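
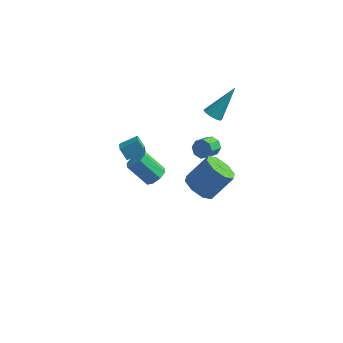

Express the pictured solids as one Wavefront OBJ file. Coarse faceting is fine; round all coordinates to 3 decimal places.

v 0.485 3.695 -1.463
v 0.957 3.404 -1.761
v 0.727 2.513 -1.255
v 0.255 2.805 -0.957
v 1.097 3.604 -1.345
v 0.867 2.713 -0.839
v 0.879 3.858 -0.998
v 0.648 2.967 -0.492
v 0.429 4.016 -0.924
v 0.199 3.125 -0.418
v 0.013 3.987 -1.165
v -0.217 3.096 -0.659
v -0.127 3.787 -1.581
v -0.357 2.896 -1.075
v 0.092 3.533 -1.928
v -0.139 2.642 -1.422
v 0.541 3.375 -2.002
v 0.311 2.484 -1.496
v 1.856 -2.257 1.269
v 2.673 -2.637 0.937
v 3.58 -1.843 2.259
v 2.764 -1.463 2.591
v 2.528 -1.98 0.641
v 3.436 -1.186 1.964
v 1.99 -1.485 0.713
v 2.898 -0.691 2.036
v 1.373 -1.442 1.111
v 2.281 -0.648 2.434
v 1.04 -1.877 1.601
v 1.947 -1.083 2.923
v 1.184 -2.534 1.896
v 2.092 -1.74 3.219
v 1.722 -3.029 1.824
v 2.63 -2.235 3.147
v 2.339 -3.072 1.426
v 3.247 -2.278 2.749
v 0.856 2.776 2.415
v 1.179 2.315 2.592
v 1.704 3.984 4.005
v 1.374 2.502 2.347
v 1.37 2.793 2.127
v 1.17 3.078 2.018
v 0.85 3.247 2.06
v 0.532 3.236 2.238
v 0.337 3.049 2.484
v 0.341 2.758 2.703
v 0.541 2.474 2.813
v 0.861 2.305 2.77
v -4.369 2.194 -1.55
v -4.008 1.368 -1.072
v -3.522 2.826 -1.096
v -3.162 2.001 -0.618
v -3.878 2.019 -2.222
v -3.518 1.194 -1.744
v -3.032 2.652 -1.768
v -2.671 1.826 -1.29
v -2.431 2.777 -4.51
v -1.923 2.886 -4.011
v -3.121 2.892 -2.792
v -3.629 2.783 -3.29
v -2.125 3.357 -4.212
v -3.324 3.363 -2.993
v -2.506 3.489 -4.588
v -3.705 3.495 -3.368
v -2.843 3.203 -4.918
v -4.042 3.21 -3.698
v -2.939 2.668 -5.008
v -4.137 2.674 -3.789
v -2.736 2.197 -4.807
v -3.935 2.203 -3.588
v -2.355 2.065 -4.432
v -3.554 2.071 -3.212
v -2.018 2.35 -4.102
v -3.217 2.357 -2.882
f 2 1 5
f 2 5 3
f 3 5 6
f 3 6 4
f 5 1 7
f 5 7 6
f 6 7 8
f 6 8 4
f 7 1 9
f 7 9 8
f 8 9 10
f 8 10 4
f 9 1 11
f 9 11 10
f 10 11 12
f 10 12 4
f 11 1 13
f 11 13 12
f 12 13 14
f 12 14 4
f 13 1 15
f 13 15 14
f 14 15 16
f 14 16 4
f 15 1 17
f 15 17 16
f 16 17 18
f 16 18 4
f 17 1 2
f 17 2 18
f 18 2 3
f 18 3 4
f 20 19 23
f 20 23 21
f 21 23 24
f 21 24 22
f 23 19 25
f 23 25 24
f 24 25 26
f 24 26 22
f 25 19 27
f 25 27 26
f 26 27 28
f 26 28 22
f 27 19 29
f 27 29 28
f 28 29 30
f 28 30 22
f 29 19 31
f 29 31 30
f 30 31 32
f 30 32 22
f 31 19 33
f 31 33 32
f 32 33 34
f 32 34 22
f 33 19 35
f 33 35 34
f 34 35 36
f 34 36 22
f 35 19 20
f 35 20 36
f 36 20 21
f 36 21 22
f 38 37 40
f 38 40 39
f 40 37 41
f 40 41 39
f 41 37 42
f 41 42 39
f 42 37 43
f 42 43 39
f 43 37 44
f 43 44 39
f 44 37 45
f 44 45 39
f 45 37 46
f 45 46 39
f 46 37 47
f 46 47 39
f 47 37 48
f 47 48 39
f 48 37 38
f 48 38 39
f 50 52 49
f 53 50 49
f 49 52 51
f 51 53 49
f 50 56 52
f 54 50 53
f 54 56 50
f 52 56 51
f 55 53 51
f 51 56 55
f 55 54 53
f 56 54 55
f 58 57 61
f 58 61 59
f 59 61 62
f 59 62 60
f 61 57 63
f 61 63 62
f 62 63 64
f 62 64 60
f 63 57 65
f 63 65 64
f 64 65 66
f 64 66 60
f 65 57 67
f 65 67 66
f 66 67 68
f 66 68 60
f 67 57 69
f 67 69 68
f 68 69 70
f 68 70 60
f 69 57 71
f 69 71 70
f 70 71 72
f 70 72 60
f 71 57 73
f 71 73 72
f 72 73 74
f 72 74 60
f 73 57 58
f 73 58 74
f 74 58 59
f 74 59 60



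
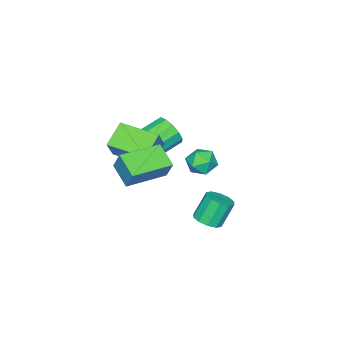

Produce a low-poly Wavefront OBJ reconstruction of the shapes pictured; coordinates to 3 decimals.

v -4.213 -1.038 -3.415
v -3.595 -1.105 -2.88
v -4.125 -2.335 -3.68
v -3.507 -2.402 -3.145
v -4.267 -2.249 -2.877
v -4.322 -1.448 -2.714
v -3.398 -1.992 -3.846
v -3.453 -1.191 -3.683
v -3.092 -1.695 -3.146
v -3.629 -1.854 -2.547
v -4.091 -1.586 -4.013
v -4.628 -1.745 -3.414
v 0.271 -1.372 -0.104
v 0.476 -0.868 0.931
v 0.744 -0.333 -0.705
v 0.949 0.172 0.331
v 2.071 -2.172 -0.071
v 2.276 -1.667 0.965
v 2.544 -1.132 -0.671
v 2.749 -0.628 0.364
v 0.258 1.498 -3.179
v 0.803 1.873 -2.984
v 0.207 2.118 -1.787
v -0.338 1.742 -1.981
v 0.525 2.134 -3.176
v -0.071 2.378 -1.978
v 0.145 2.151 -3.368
v -0.451 2.396 -2.171
v -0.192 1.919 -3.489
v -0.788 2.164 -2.291
v -0.357 1.526 -3.491
v -0.953 1.771 -2.293
v -0.287 1.122 -3.373
v -0.883 1.367 -2.176
v -0.009 0.862 -3.182
v -0.605 1.106 -1.984
v 0.371 0.844 -2.989
v -0.225 1.089 -1.792
v 0.708 1.076 -2.869
v 0.112 1.321 -1.671
v 0.873 1.469 -2.867
v 0.277 1.714 -1.669
v -0.233 -4.005 -1.549
v -1.382 -4.125 -0.794
v -0.566 -2.126 -1.758
v -1.715 -2.246 -1.003
v 0.535 -3.734 -0.337
v -0.614 -3.854 0.418
v 0.202 -1.855 -0.546
v -0.947 -1.975 0.209
v -1.976 -3.677 -1.983
v -1.625 -3.289 -1.301
v -3.133 -2.816 -0.794
v -3.484 -3.203 -1.477
v -1.639 -2.957 -1.654
v -3.148 -2.484 -1.147
v -1.761 -2.854 -2.111
v -3.269 -2.381 -1.605
v -1.95 -3.012 -2.528
v -3.459 -2.538 -2.022
v -2.148 -3.381 -2.772
v -3.656 -2.907 -2.266
v -2.291 -3.844 -2.766
v -3.799 -3.37 -2.259
v -2.334 -4.254 -2.511
v -3.842 -3.78 -2.004
v -2.263 -4.48 -2.089
v -3.772 -4.007 -1.582
v -2.101 -4.452 -1.633
v -3.61 -3.978 -1.126
v -1.899 -4.177 -1.288
v -3.408 -3.704 -0.782
v -1.722 -3.744 -1.164
v -3.23 -3.27 -0.658
f 1 12 6
f 1 6 2
f 1 2 8
f 1 8 11
f 1 11 12
f 2 6 10
f 6 12 5
f 12 11 3
f 11 8 7
f 8 2 9
f 4 10 5
f 4 5 3
f 4 3 7
f 4 7 9
f 4 9 10
f 5 10 6
f 3 5 12
f 7 3 11
f 9 7 8
f 10 9 2
f 14 16 13
f 17 14 13
f 13 16 15
f 15 17 13
f 14 20 16
f 18 14 17
f 18 20 14
f 16 20 15
f 19 17 15
f 15 20 19
f 19 18 17
f 20 18 19
f 22 21 25
f 22 25 23
f 23 25 26
f 23 26 24
f 25 21 27
f 25 27 26
f 26 27 28
f 26 28 24
f 27 21 29
f 27 29 28
f 28 29 30
f 28 30 24
f 29 21 31
f 29 31 30
f 30 31 32
f 30 32 24
f 31 21 33
f 31 33 32
f 32 33 34
f 32 34 24
f 33 21 35
f 33 35 34
f 34 35 36
f 34 36 24
f 35 21 37
f 35 37 36
f 36 37 38
f 36 38 24
f 37 21 39
f 37 39 38
f 38 39 40
f 38 40 24
f 39 21 41
f 39 41 40
f 40 41 42
f 40 42 24
f 41 21 22
f 41 22 42
f 42 22 23
f 42 23 24
f 44 46 43
f 47 44 43
f 43 46 45
f 45 47 43
f 44 50 46
f 48 44 47
f 48 50 44
f 46 50 45
f 49 47 45
f 45 50 49
f 49 48 47
f 50 48 49
f 52 51 55
f 52 55 53
f 53 55 56
f 53 56 54
f 55 51 57
f 55 57 56
f 56 57 58
f 56 58 54
f 57 51 59
f 57 59 58
f 58 59 60
f 58 60 54
f 59 51 61
f 59 61 60
f 60 61 62
f 60 62 54
f 61 51 63
f 61 63 62
f 62 63 64
f 62 64 54
f 63 51 65
f 63 65 64
f 64 65 66
f 64 66 54
f 65 51 67
f 65 67 66
f 66 67 68
f 66 68 54
f 67 51 69
f 67 69 68
f 68 69 70
f 68 70 54
f 69 51 71
f 69 71 70
f 70 71 72
f 70 72 54
f 71 51 73
f 71 73 72
f 72 73 74
f 72 74 54
f 73 51 52
f 73 52 74
f 74 52 53
f 74 53 54



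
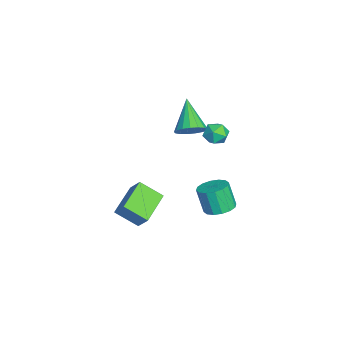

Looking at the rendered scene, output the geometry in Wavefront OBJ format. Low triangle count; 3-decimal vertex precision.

v -0.051 2.369 -4.134
v 0.541 1.666 -4.181
v 0.162 1.247 -2.673
v -0.429 1.951 -2.626
v 0.797 2.031 -4.015
v 0.418 1.613 -2.507
v 0.826 2.488 -3.881
v 0.447 2.069 -2.373
v 0.62 2.912 -3.814
v 0.241 2.493 -2.307
v 0.235 3.191 -3.834
v -0.144 2.772 -2.326
v -0.227 3.25 -3.934
v -0.606 2.831 -2.426
v -0.642 3.073 -4.087
v -1.021 2.654 -2.579
v -0.898 2.707 -4.253
v -1.277 2.289 -2.745
v -0.927 2.251 -4.387
v -1.306 1.832 -2.879
v -0.721 1.827 -4.453
v -1.1 1.408 -2.946
v -0.336 1.548 -4.434
v -0.715 1.129 -2.926
v 0.126 1.489 -4.334
v -0.253 1.07 -2.826
v 0.974 0.785 3.052
v 1.462 1.164 3.692
v -0.634 0.535 4.428
v 1.257 1.492 3.512
v 0.988 1.657 3.227
v 0.715 1.623 2.902
v 0.501 1.396 2.611
v 0.396 1.029 2.421
v 0.423 0.607 2.376
v 0.576 0.225 2.486
v 0.82 -0.029 2.726
v 1.1 -0.096 3.04
v 1.35 0.038 3.357
v 1.515 0.344 3.605
v 1.555 0.75 3.725
v 1.978 2.503 2.89
v 2.455 1.974 3.202
v 1.085 2.186 3.718
v 1.562 1.657 4.03
v 1.712 2.415 4.117
v 2.264 2.611 3.605
v 1.276 1.549 3.315
v 1.828 1.745 2.803
v 2.021 1.384 3.465
v 2.291 1.92 3.961
v 1.249 2.24 2.959
v 1.519 2.776 3.455
v 0.358 -2.457 -2.146
v 0.879 -1.929 -1.242
v 0.628 -1.186 -3.045
v 1.149 -0.657 -2.14
v 2.151 -3.243 -2.72
v 2.672 -2.714 -1.815
v 2.421 -1.971 -3.618
v 2.942 -1.443 -2.714
f 2 1 5
f 2 5 3
f 3 5 6
f 3 6 4
f 5 1 7
f 5 7 6
f 6 7 8
f 6 8 4
f 7 1 9
f 7 9 8
f 8 9 10
f 8 10 4
f 9 1 11
f 9 11 10
f 10 11 12
f 10 12 4
f 11 1 13
f 11 13 12
f 12 13 14
f 12 14 4
f 13 1 15
f 13 15 14
f 14 15 16
f 14 16 4
f 15 1 17
f 15 17 16
f 16 17 18
f 16 18 4
f 17 1 19
f 17 19 18
f 18 19 20
f 18 20 4
f 19 1 21
f 19 21 20
f 20 21 22
f 20 22 4
f 21 1 23
f 21 23 22
f 22 23 24
f 22 24 4
f 23 1 25
f 23 25 24
f 24 25 26
f 24 26 4
f 25 1 2
f 25 2 26
f 26 2 3
f 26 3 4
f 28 27 30
f 28 30 29
f 30 27 31
f 30 31 29
f 31 27 32
f 31 32 29
f 32 27 33
f 32 33 29
f 33 27 34
f 33 34 29
f 34 27 35
f 34 35 29
f 35 27 36
f 35 36 29
f 36 27 37
f 36 37 29
f 37 27 38
f 37 38 29
f 38 27 39
f 38 39 29
f 39 27 40
f 39 40 29
f 40 27 41
f 40 41 29
f 41 27 28
f 41 28 29
f 42 53 47
f 42 47 43
f 42 43 49
f 42 49 52
f 42 52 53
f 43 47 51
f 47 53 46
f 53 52 44
f 52 49 48
f 49 43 50
f 45 51 46
f 45 46 44
f 45 44 48
f 45 48 50
f 45 50 51
f 46 51 47
f 44 46 53
f 48 44 52
f 50 48 49
f 51 50 43
f 55 57 54
f 58 55 54
f 54 57 56
f 56 58 54
f 55 61 57
f 59 55 58
f 59 61 55
f 57 61 56
f 60 58 56
f 56 61 60
f 60 59 58
f 61 59 60



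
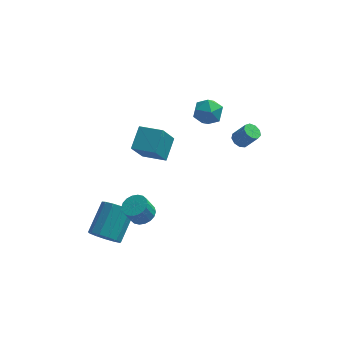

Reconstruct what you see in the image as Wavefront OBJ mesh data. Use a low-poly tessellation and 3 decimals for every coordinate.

v -0.777 -0.294 0.899
v -0.431 0.855 1.713
v -2.049 0.211 0.726
v -1.704 1.36 1.54
v -0.256 0.54 -0.5
v 0.089 1.689 0.314
v -1.529 1.045 -0.673
v -1.183 2.194 0.141
v 1.676 1.662 2.664
v 2.127 1.792 3.425
v 1.593 0.248 2.955
v 2.044 0.378 3.716
v 1.212 0.691 3.631
v 1.263 1.565 3.451
v 2.457 0.475 2.929
v 2.508 1.349 2.749
v 2.61 1.058 3.589
v 1.84 1.192 4.022
v 1.88 0.848 2.358
v 1.11 0.982 2.791
v -1.198 -3.673 -0.982
v -0.805 -3.162 -0.685
v -1.188 -3.416 0.259
v -1.582 -3.927 -0.038
v -1.075 -3.012 -0.754
v -1.458 -3.266 0.19
v -1.369 -2.993 -0.868
v -1.752 -3.247 0.076
v -1.629 -3.109 -1.005
v -2.012 -3.363 -0.061
v -1.804 -3.336 -1.137
v -2.187 -3.591 -0.193
v -1.859 -3.63 -1.239
v -2.242 -3.885 -0.295
v -1.783 -3.933 -1.289
v -2.166 -4.187 -0.345
v -1.592 -4.184 -1.279
v -1.975 -4.438 -0.335
v -1.322 -4.334 -1.21
v -1.705 -4.588 -0.266
v -1.028 -4.353 -1.096
v -1.411 -4.607 -0.152
v -0.768 -4.237 -0.959
v -1.151 -4.491 -0.015
v -0.593 -4.009 -0.827
v -0.976 -4.264 0.117
v -0.538 -3.715 -0.725
v -0.921 -3.97 0.219
v -0.614 -3.413 -0.675
v -0.997 -3.667 0.269
v -3.117 -3.973 -2.751
v -2.69 -3.607 -3.441
v -2.097 -2.142 -2.3
v -2.523 -2.507 -1.609
v -3.154 -3.417 -3.445
v -2.56 -1.952 -2.303
v -3.606 -3.402 -3.228
v -3.012 -1.937 -2.086
v -3.903 -3.569 -2.86
v -3.309 -2.104 -1.718
v -3.95 -3.864 -2.457
v -3.356 -2.399 -1.315
v -3.733 -4.193 -2.147
v -3.139 -2.728 -1.006
v -3.32 -4.453 -2.029
v -2.726 -2.987 -0.888
v -2.843 -4.559 -2.14
v -2.249 -3.094 -0.999
v -2.452 -4.48 -2.445
v -1.859 -3.015 -1.304
v -2.273 -4.239 -2.847
v -1.68 -2.774 -1.706
v -2.362 -3.914 -3.219
v -1.768 -2.449 -2.077
v 3.502 2.377 -0.264
v 3.939 2.351 -0.579
v 4.596 2.176 0.349
v 4.158 2.203 0.664
v 3.881 2.699 -0.472
v 4.538 2.525 0.455
v 3.646 2.898 -0.268
v 4.303 2.723 0.659
v 3.343 2.852 -0.062
v 4 2.678 0.866
v 3.114 2.585 0.05
v 3.771 2.41 0.977
v 3.066 2.22 0.015
v 3.723 2.045 0.942
v 3.223 1.929 -0.151
v 3.88 1.754 0.777
v 3.509 1.848 -0.369
v 4.166 1.673 0.559
v 3.792 2.014 -0.538
v 4.449 1.84 0.39
f 2 4 1
f 5 2 1
f 1 4 3
f 3 5 1
f 2 8 4
f 6 2 5
f 6 8 2
f 4 8 3
f 7 5 3
f 3 8 7
f 7 6 5
f 8 6 7
f 9 20 14
f 9 14 10
f 9 10 16
f 9 16 19
f 9 19 20
f 10 14 18
f 14 20 13
f 20 19 11
f 19 16 15
f 16 10 17
f 12 18 13
f 12 13 11
f 12 11 15
f 12 15 17
f 12 17 18
f 13 18 14
f 11 13 20
f 15 11 19
f 17 15 16
f 18 17 10
f 22 21 25
f 22 25 23
f 23 25 26
f 23 26 24
f 25 21 27
f 25 27 26
f 26 27 28
f 26 28 24
f 27 21 29
f 27 29 28
f 28 29 30
f 28 30 24
f 29 21 31
f 29 31 30
f 30 31 32
f 30 32 24
f 31 21 33
f 31 33 32
f 32 33 34
f 32 34 24
f 33 21 35
f 33 35 34
f 34 35 36
f 34 36 24
f 35 21 37
f 35 37 36
f 36 37 38
f 36 38 24
f 37 21 39
f 37 39 38
f 38 39 40
f 38 40 24
f 39 21 41
f 39 41 40
f 40 41 42
f 40 42 24
f 41 21 43
f 41 43 42
f 42 43 44
f 42 44 24
f 43 21 45
f 43 45 44
f 44 45 46
f 44 46 24
f 45 21 47
f 45 47 46
f 46 47 48
f 46 48 24
f 47 21 49
f 47 49 48
f 48 49 50
f 48 50 24
f 49 21 22
f 49 22 50
f 50 22 23
f 50 23 24
f 52 51 55
f 52 55 53
f 53 55 56
f 53 56 54
f 55 51 57
f 55 57 56
f 56 57 58
f 56 58 54
f 57 51 59
f 57 59 58
f 58 59 60
f 58 60 54
f 59 51 61
f 59 61 60
f 60 61 62
f 60 62 54
f 61 51 63
f 61 63 62
f 62 63 64
f 62 64 54
f 63 51 65
f 63 65 64
f 64 65 66
f 64 66 54
f 65 51 67
f 65 67 66
f 66 67 68
f 66 68 54
f 67 51 69
f 67 69 68
f 68 69 70
f 68 70 54
f 69 51 71
f 69 71 70
f 70 71 72
f 70 72 54
f 71 51 73
f 71 73 72
f 72 73 74
f 72 74 54
f 73 51 52
f 73 52 74
f 74 52 53
f 74 53 54
f 76 75 79
f 76 79 77
f 77 79 80
f 77 80 78
f 79 75 81
f 79 81 80
f 80 81 82
f 80 82 78
f 81 75 83
f 81 83 82
f 82 83 84
f 82 84 78
f 83 75 85
f 83 85 84
f 84 85 86
f 84 86 78
f 85 75 87
f 85 87 86
f 86 87 88
f 86 88 78
f 87 75 89
f 87 89 88
f 88 89 90
f 88 90 78
f 89 75 91
f 89 91 90
f 90 91 92
f 90 92 78
f 91 75 93
f 91 93 92
f 92 93 94
f 92 94 78
f 93 75 76
f 93 76 94
f 94 76 77
f 94 77 78



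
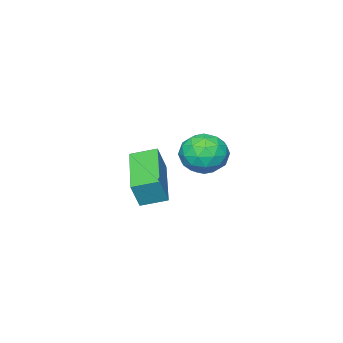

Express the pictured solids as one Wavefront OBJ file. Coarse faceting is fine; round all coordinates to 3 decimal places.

v 0.175 1.607 3.412
v 0.566 1.573 4.408
v -0.452 2.324 3.683
v -0.062 2.289 4.679
v 1.662 3.111 2.881
v 2.052 3.076 3.877
v 1.034 3.827 3.152
v 1.425 3.793 4.148
v -2.315 2.443 4.005
v -1.909 2.162 3.185
v -3.631 1.738 3.595
v -3.225 1.457 2.775
v -2.935 1.082 3.606
v -2.122 1.517 3.859
v -3.418 2.383 2.921
v -2.605 2.818 3.174
v -2.591 2.125 2.515
v -2.293 1.32 2.939
v -3.247 2.58 3.841
v -2.949 1.775 4.265
v -1.996 2.364 3.631
v -3.544 1.536 3.149
v -3.373 1.315 3.637
v -3.135 1.15 3.156
v -2.121 1.985 4.027
v -1.883 1.82 3.545
v -2.486 1.185 3.793
v -3.657 2.08 3.235
v -3.419 1.915 2.753
v -2.405 2.75 3.624
v -2.167 2.585 3.143
v -3.054 2.715 2.987
v -2.159 2.177 2.755
v -2.933 1.763 2.514
v -3.046 2.307 2.6
v -2.568 2.563 2.749
v -1.983 1.704 3.004
v -2.757 1.29 2.763
v -2.587 1.07 3.252
v -2.108 1.325 3.4
v -2.384 1.683 2.61
v -2.783 2.61 4.017
v -3.557 2.196 3.776
v -3.432 2.575 3.38
v -2.953 2.83 3.528
v -2.607 2.137 4.266
v -3.381 1.723 4.025
v -2.972 1.337 4.031
v -2.494 1.593 4.18
v -3.156 2.217 4.17
f 2 4 1
f 5 2 1
f 1 4 3
f 3 5 1
f 2 8 4
f 6 2 5
f 6 8 2
f 4 8 3
f 7 5 3
f 3 8 7
f 7 6 5
f 8 6 7
f 9 46 25
f 46 20 49
f 25 49 14
f 46 49 25
f 9 25 21
f 25 14 26
f 21 26 10
f 25 26 21
f 9 21 30
f 21 10 31
f 30 31 16
f 21 31 30
f 9 30 42
f 30 16 45
f 42 45 19
f 30 45 42
f 9 42 46
f 42 19 50
f 46 50 20
f 42 50 46
f 10 26 37
f 26 14 40
f 37 40 18
f 26 40 37
f 14 49 27
f 49 20 48
f 27 48 13
f 49 48 27
f 20 50 47
f 50 19 43
f 47 43 11
f 50 43 47
f 19 45 44
f 45 16 32
f 44 32 15
f 45 32 44
f 16 31 36
f 31 10 33
f 36 33 17
f 31 33 36
f 12 38 24
f 38 18 39
f 24 39 13
f 38 39 24
f 12 24 22
f 24 13 23
f 22 23 11
f 24 23 22
f 12 22 29
f 22 11 28
f 29 28 15
f 22 28 29
f 12 29 34
f 29 15 35
f 34 35 17
f 29 35 34
f 12 34 38
f 34 17 41
f 38 41 18
f 34 41 38
f 13 39 27
f 39 18 40
f 27 40 14
f 39 40 27
f 11 23 47
f 23 13 48
f 47 48 20
f 23 48 47
f 15 28 44
f 28 11 43
f 44 43 19
f 28 43 44
f 17 35 36
f 35 15 32
f 36 32 16
f 35 32 36
f 18 41 37
f 41 17 33
f 37 33 10
f 41 33 37



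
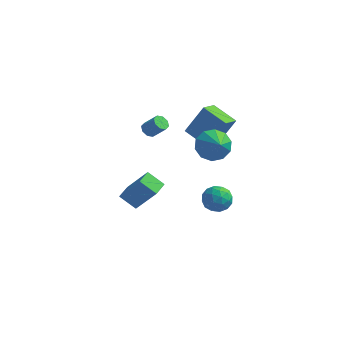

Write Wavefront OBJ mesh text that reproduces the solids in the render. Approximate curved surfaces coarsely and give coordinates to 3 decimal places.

v -2.92 -0.079 1.657
v -2.586 -0.28 1.343
v -1.846 -0.281 2.129
v -2.18 -0.081 2.443
v -2.581 0.103 1.338
v -1.841 0.102 2.125
v -2.774 0.379 1.52
v -2.034 0.378 2.307
v -3.053 0.386 1.782
v -2.313 0.385 2.569
v -3.254 0.121 1.971
v -2.514 0.12 2.757
v -3.259 -0.262 1.975
v -2.519 -0.263 2.762
v -3.066 -0.538 1.793
v -2.326 -0.539 2.58
v -2.787 -0.545 1.531
v -2.047 -0.546 2.318
v -3.843 0.189 -5.169
v -4.808 0.15 -4.441
v -3.852 1.228 -5.126
v -4.817 1.189 -4.397
v -2.583 0.131 -3.503
v -3.548 0.092 -2.774
v -2.592 1.17 -3.459
v -3.557 1.131 -2.731
v 0.439 -0.198 1.383
v -0.993 0.228 1.925
v 0.589 0.832 0.969
v -0.844 1.258 1.512
v 1.244 0.362 3.068
v -0.189 0.788 3.611
v 1.393 1.392 2.655
v -0.039 1.818 3.197
v -0.105 1.861 -3.93
v 0.482 1.927 -3.26
v 0.418 0.553 -4.26
v 1.005 0.619 -3.59
v 0.134 0.531 -3.413
v -0.19 1.339 -3.209
v 1.09 1.141 -4.311
v 0.766 1.949 -4.107
v 1.221 1.482 -3.495
v 0.63 1.105 -2.94
v 0.27 1.375 -4.58
v -0.321 0.998 -4.025
v 0.142 2.008 -3.566
v 0.758 0.472 -3.954
v 0.245 0.42 -3.85
v 0.591 0.459 -3.456
v -0.252 1.663 -3.536
v 0.093 1.702 -3.142
v -0.112 0.882 -3.232
v 0.807 0.778 -4.378
v 1.152 0.817 -3.984
v 0.309 2.021 -4.064
v 0.655 2.06 -3.67
v 1.012 1.598 -4.288
v 0.922 1.786 -3.31
v 1.229 1.017 -3.504
v 1.279 1.324 -3.928
v 1.089 1.799 -3.808
v 0.575 1.564 -2.984
v 0.882 0.796 -3.178
v 0.37 0.744 -3.074
v 0.18 1.219 -2.954
v 1.009 1.303 -3.123
v 0.018 1.684 -4.342
v 0.325 0.916 -4.536
v 0.72 1.261 -4.566
v 0.53 1.736 -4.446
v -0.329 1.463 -4.016
v -0.022 0.694 -4.21
v -0.189 0.681 -3.712
v -0.379 1.156 -3.592
v -0.109 1.177 -4.397
v 1.345 -1.537 2.651
v 1.951 -1.679 1.881
v 2.075 -2.323 3.369
v 2.157 -1.198 2.197
v 2.054 -0.847 2.687
v 1.68 -0.759 3.163
v 1.178 -0.968 3.444
v 0.74 -1.395 3.422
v 0.534 -1.876 3.105
v 0.637 -2.227 2.615
v 1.011 -2.315 2.139
v 1.513 -2.106 1.858
f 2 1 5
f 2 5 3
f 3 5 6
f 3 6 4
f 5 1 7
f 5 7 6
f 6 7 8
f 6 8 4
f 7 1 9
f 7 9 8
f 8 9 10
f 8 10 4
f 9 1 11
f 9 11 10
f 10 11 12
f 10 12 4
f 11 1 13
f 11 13 12
f 12 13 14
f 12 14 4
f 13 1 15
f 13 15 14
f 14 15 16
f 14 16 4
f 15 1 17
f 15 17 16
f 16 17 18
f 16 18 4
f 17 1 2
f 17 2 18
f 18 2 3
f 18 3 4
f 20 22 19
f 23 20 19
f 19 22 21
f 21 23 19
f 20 26 22
f 24 20 23
f 24 26 20
f 22 26 21
f 25 23 21
f 21 26 25
f 25 24 23
f 26 24 25
f 28 30 27
f 31 28 27
f 27 30 29
f 29 31 27
f 28 34 30
f 32 28 31
f 32 34 28
f 30 34 29
f 33 31 29
f 29 34 33
f 33 32 31
f 34 32 33
f 35 72 51
f 72 46 75
f 51 75 40
f 72 75 51
f 35 51 47
f 51 40 52
f 47 52 36
f 51 52 47
f 35 47 56
f 47 36 57
f 56 57 42
f 47 57 56
f 35 56 68
f 56 42 71
f 68 71 45
f 56 71 68
f 35 68 72
f 68 45 76
f 72 76 46
f 68 76 72
f 36 52 63
f 52 40 66
f 63 66 44
f 52 66 63
f 40 75 53
f 75 46 74
f 53 74 39
f 75 74 53
f 46 76 73
f 76 45 69
f 73 69 37
f 76 69 73
f 45 71 70
f 71 42 58
f 70 58 41
f 71 58 70
f 42 57 62
f 57 36 59
f 62 59 43
f 57 59 62
f 38 64 50
f 64 44 65
f 50 65 39
f 64 65 50
f 38 50 48
f 50 39 49
f 48 49 37
f 50 49 48
f 38 48 55
f 48 37 54
f 55 54 41
f 48 54 55
f 38 55 60
f 55 41 61
f 60 61 43
f 55 61 60
f 38 60 64
f 60 43 67
f 64 67 44
f 60 67 64
f 39 65 53
f 65 44 66
f 53 66 40
f 65 66 53
f 37 49 73
f 49 39 74
f 73 74 46
f 49 74 73
f 41 54 70
f 54 37 69
f 70 69 45
f 54 69 70
f 43 61 62
f 61 41 58
f 62 58 42
f 61 58 62
f 44 67 63
f 67 43 59
f 63 59 36
f 67 59 63
f 78 77 80
f 78 80 79
f 80 77 81
f 80 81 79
f 81 77 82
f 81 82 79
f 82 77 83
f 82 83 79
f 83 77 84
f 83 84 79
f 84 77 85
f 84 85 79
f 85 77 86
f 85 86 79
f 86 77 87
f 86 87 79
f 87 77 88
f 87 88 79
f 88 77 78
f 88 78 79



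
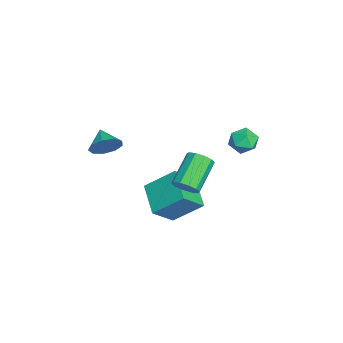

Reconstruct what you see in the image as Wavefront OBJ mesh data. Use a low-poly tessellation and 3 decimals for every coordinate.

v 2.651 -3.554 3.136
v 3.11 -3.721 3.951
v 1.549 -3.906 3.684
v 2.905 -3.105 3.933
v 2.581 -2.699 3.542
v 2.29 -2.693 2.961
v 2.168 -3.091 2.462
v 2.272 -3.705 2.278
v 2.553 -4.249 2.495
v 2.88 -4.468 3.012
v 3.1 -4.259 3.587
v -3.601 4.258 -0.49
v -2.841 4.644 -0.055
v -2.819 2.936 -0.685
v -2.059 3.322 -0.25
v -2.85 3.126 0.252
v -3.333 3.943 0.373
v -2.327 3.637 -1.113
v -2.81 4.454 -0.992
v -2.054 4.259 -0.44
v -2.376 3.944 0.404
v -3.284 3.636 -1.144
v -3.606 3.321 -0.3
v 3.547 0.634 0.571
v 3.913 0.366 1.23
v 2.339 1.157 2.427
v 1.973 1.426 1.769
v 4.076 0.824 1.141
v 2.502 1.615 2.338
v 4.036 1.21 0.834
v 2.463 2.001 2.032
v 3.81 1.376 0.427
v 2.236 2.167 1.625
v 3.483 1.259 0.075
v 1.91 2.05 1.273
v 3.181 0.903 -0.087
v 1.607 1.694 1.11
v 3.018 0.445 0.002
v 1.444 1.236 1.199
v 3.057 0.059 0.308
v 1.484 0.85 1.506
v 3.284 -0.107 0.715
v 1.71 0.684 1.913
v 3.61 0.01 1.067
v 2.037 0.801 2.265
v -0.49 -1.686 -2.509
v -0.36 0.015 -1.12
v -1.319 -0.58 -3.784
v -1.189 1.12 -2.395
v 1.409 -1.18 -3.305
v 1.539 0.52 -1.916
v 0.58 -0.075 -4.58
v 0.71 1.626 -3.191
f 2 1 4
f 2 4 3
f 4 1 5
f 4 5 3
f 5 1 6
f 5 6 3
f 6 1 7
f 6 7 3
f 7 1 8
f 7 8 3
f 8 1 9
f 8 9 3
f 9 1 10
f 9 10 3
f 10 1 11
f 10 11 3
f 11 1 2
f 11 2 3
f 12 23 17
f 12 17 13
f 12 13 19
f 12 19 22
f 12 22 23
f 13 17 21
f 17 23 16
f 23 22 14
f 22 19 18
f 19 13 20
f 15 21 16
f 15 16 14
f 15 14 18
f 15 18 20
f 15 20 21
f 16 21 17
f 14 16 23
f 18 14 22
f 20 18 19
f 21 20 13
f 25 24 28
f 25 28 26
f 26 28 29
f 26 29 27
f 28 24 30
f 28 30 29
f 29 30 31
f 29 31 27
f 30 24 32
f 30 32 31
f 31 32 33
f 31 33 27
f 32 24 34
f 32 34 33
f 33 34 35
f 33 35 27
f 34 24 36
f 34 36 35
f 35 36 37
f 35 37 27
f 36 24 38
f 36 38 37
f 37 38 39
f 37 39 27
f 38 24 40
f 38 40 39
f 39 40 41
f 39 41 27
f 40 24 42
f 40 42 41
f 41 42 43
f 41 43 27
f 42 24 44
f 42 44 43
f 43 44 45
f 43 45 27
f 44 24 25
f 44 25 45
f 45 25 26
f 45 26 27
f 47 49 46
f 50 47 46
f 46 49 48
f 48 50 46
f 47 53 49
f 51 47 50
f 51 53 47
f 49 53 48
f 52 50 48
f 48 53 52
f 52 51 50
f 53 51 52



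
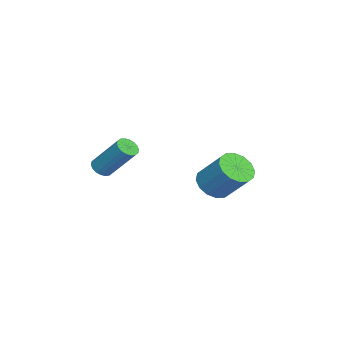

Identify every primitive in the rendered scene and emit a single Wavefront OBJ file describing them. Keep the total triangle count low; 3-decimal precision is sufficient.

v -2.669 2.827 -0.385
v -1.943 3.041 -0.872
v -1.365 4.108 0.458
v -2.091 3.893 0.945
v -2.264 3.358 -0.987
v -1.686 4.425 0.342
v -2.693 3.533 -0.941
v -2.115 4.6 0.388
v -3.116 3.519 -0.746
v -2.538 4.586 0.583
v -3.419 3.319 -0.454
v -2.841 4.386 0.875
v -3.521 2.987 -0.144
v -2.943 4.054 1.186
v -3.395 2.612 0.102
v -2.817 3.679 1.432
v -3.074 2.295 0.218
v -2.496 3.362 1.547
v -2.645 2.12 0.172
v -2.067 3.187 1.501
v -2.222 2.134 -0.023
v -1.644 3.201 1.306
v -1.919 2.334 -0.315
v -1.341 3.401 1.014
v -1.817 2.666 -0.626
v -1.239 3.733 0.704
v 2.392 -0.877 2.687
v 2.589 -0.539 2.359
v 3.024 0.614 3.805
v 2.828 0.277 4.133
v 2.372 -0.475 2.373
v 2.807 0.678 3.819
v 2.159 -0.491 2.45
v 2.594 0.663 3.895
v 1.992 -0.582 2.573
v 2.427 0.571 4.019
v 1.904 -0.732 2.719
v 2.339 0.421 4.165
v 1.913 -0.911 2.859
v 2.349 0.242 4.305
v 2.017 -1.083 2.964
v 2.453 0.07 4.41
v 2.196 -1.214 3.015
v 2.631 -0.061 4.461
v 2.413 -1.278 3.001
v 2.848 -0.125 4.447
v 2.626 -1.263 2.925
v 3.061 -0.109 4.37
v 2.793 -1.171 2.801
v 3.228 -0.018 4.247
v 2.881 -1.021 2.655
v 3.316 0.132 4.101
v 2.871 -0.842 2.515
v 3.307 0.311 3.961
v 2.767 -0.67 2.41
v 3.203 0.483 3.856
f 2 1 5
f 2 5 3
f 3 5 6
f 3 6 4
f 5 1 7
f 5 7 6
f 6 7 8
f 6 8 4
f 7 1 9
f 7 9 8
f 8 9 10
f 8 10 4
f 9 1 11
f 9 11 10
f 10 11 12
f 10 12 4
f 11 1 13
f 11 13 12
f 12 13 14
f 12 14 4
f 13 1 15
f 13 15 14
f 14 15 16
f 14 16 4
f 15 1 17
f 15 17 16
f 16 17 18
f 16 18 4
f 17 1 19
f 17 19 18
f 18 19 20
f 18 20 4
f 19 1 21
f 19 21 20
f 20 21 22
f 20 22 4
f 21 1 23
f 21 23 22
f 22 23 24
f 22 24 4
f 23 1 25
f 23 25 24
f 24 25 26
f 24 26 4
f 25 1 2
f 25 2 26
f 26 2 3
f 26 3 4
f 28 27 31
f 28 31 29
f 29 31 32
f 29 32 30
f 31 27 33
f 31 33 32
f 32 33 34
f 32 34 30
f 33 27 35
f 33 35 34
f 34 35 36
f 34 36 30
f 35 27 37
f 35 37 36
f 36 37 38
f 36 38 30
f 37 27 39
f 37 39 38
f 38 39 40
f 38 40 30
f 39 27 41
f 39 41 40
f 40 41 42
f 40 42 30
f 41 27 43
f 41 43 42
f 42 43 44
f 42 44 30
f 43 27 45
f 43 45 44
f 44 45 46
f 44 46 30
f 45 27 47
f 45 47 46
f 46 47 48
f 46 48 30
f 47 27 49
f 47 49 48
f 48 49 50
f 48 50 30
f 49 27 51
f 49 51 50
f 50 51 52
f 50 52 30
f 51 27 53
f 51 53 52
f 52 53 54
f 52 54 30
f 53 27 55
f 53 55 54
f 54 55 56
f 54 56 30
f 55 27 28
f 55 28 56
f 56 28 29
f 56 29 30



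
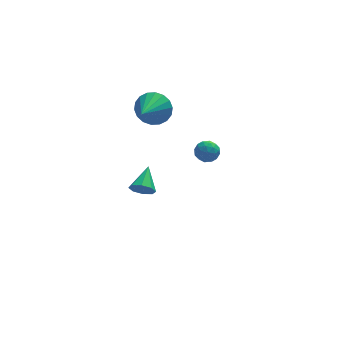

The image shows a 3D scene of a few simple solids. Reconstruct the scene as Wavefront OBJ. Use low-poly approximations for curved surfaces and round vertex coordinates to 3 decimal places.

v -1.049 2.728 2.84
v -0.482 2.885 3.674
v -1.951 1.212 3.74
v -0.846 3.146 3.748
v -1.25 3.324 3.643
v -1.614 3.384 3.379
v -1.866 3.314 3.008
v -1.957 3.128 2.604
v -1.867 2.863 2.247
v -1.616 2.571 2.007
v -1.252 2.31 1.932
v -0.848 2.132 2.037
v -0.484 2.072 2.301
v -0.231 2.142 2.672
v -0.141 2.328 3.076
v -0.23 2.593 3.434
v -3.038 -4.504 2.945
v -2.547 -4.484 2.505
v -2.502 -3.336 3.595
v -2.95 -4.218 2.357
v -3.404 -4.119 2.554
v -3.644 -4.245 2.98
v -3.529 -4.524 3.386
v -3.126 -4.791 3.533
v -2.672 -4.89 3.336
v -2.432 -4.763 2.91
v 1.318 2.994 -0.617
v 1.963 3.261 -0.77
v 1.537 2.079 -1.29
v 2.182 2.346 -1.443
v 2.041 2.107 -0.784
v 1.906 2.672 -0.368
v 1.594 2.668 -1.692
v 1.459 3.233 -1.276
v 2.134 3.059 -1.434
v 2.41 2.713 -0.873
v 1.09 2.627 -1.187
v 1.366 2.281 -0.626
v 1.621 3.208 -0.634
v 1.879 2.132 -1.426
v 1.796 1.992 -1.038
v 2.175 2.148 -1.128
v 1.587 2.862 -0.398
v 1.967 3.019 -0.488
v 2.012 2.34 -0.496
v 1.533 2.321 -1.572
v 1.913 2.478 -1.662
v 1.325 3.192 -0.932
v 1.704 3.348 -1.022
v 1.488 3 -1.564
v 2.101 3.246 -1.114
v 2.23 2.708 -1.51
v 1.884 2.897 -1.657
v 1.805 3.23 -1.412
v 2.263 3.042 -0.785
v 2.392 2.505 -1.18
v 2.309 2.364 -0.793
v 2.229 2.696 -0.549
v 2.364 2.924 -1.175
v 1.108 2.835 -0.88
v 1.237 2.298 -1.275
v 1.271 2.644 -1.511
v 1.191 2.976 -1.267
v 1.27 2.632 -0.55
v 1.399 2.094 -0.946
v 1.695 2.11 -0.648
v 1.616 2.443 -0.403
v 1.136 2.416 -0.885
f 2 1 4
f 2 4 3
f 4 1 5
f 4 5 3
f 5 1 6
f 5 6 3
f 6 1 7
f 6 7 3
f 7 1 8
f 7 8 3
f 8 1 9
f 8 9 3
f 9 1 10
f 9 10 3
f 10 1 11
f 10 11 3
f 11 1 12
f 11 12 3
f 12 1 13
f 12 13 3
f 13 1 14
f 13 14 3
f 14 1 15
f 14 15 3
f 15 1 16
f 15 16 3
f 16 1 2
f 16 2 3
f 18 17 20
f 18 20 19
f 20 17 21
f 20 21 19
f 21 17 22
f 21 22 19
f 22 17 23
f 22 23 19
f 23 17 24
f 23 24 19
f 24 17 25
f 24 25 19
f 25 17 26
f 25 26 19
f 26 17 18
f 26 18 19
f 27 64 43
f 64 38 67
f 43 67 32
f 64 67 43
f 27 43 39
f 43 32 44
f 39 44 28
f 43 44 39
f 27 39 48
f 39 28 49
f 48 49 34
f 39 49 48
f 27 48 60
f 48 34 63
f 60 63 37
f 48 63 60
f 27 60 64
f 60 37 68
f 64 68 38
f 60 68 64
f 28 44 55
f 44 32 58
f 55 58 36
f 44 58 55
f 32 67 45
f 67 38 66
f 45 66 31
f 67 66 45
f 38 68 65
f 68 37 61
f 65 61 29
f 68 61 65
f 37 63 62
f 63 34 50
f 62 50 33
f 63 50 62
f 34 49 54
f 49 28 51
f 54 51 35
f 49 51 54
f 30 56 42
f 56 36 57
f 42 57 31
f 56 57 42
f 30 42 40
f 42 31 41
f 40 41 29
f 42 41 40
f 30 40 47
f 40 29 46
f 47 46 33
f 40 46 47
f 30 47 52
f 47 33 53
f 52 53 35
f 47 53 52
f 30 52 56
f 52 35 59
f 56 59 36
f 52 59 56
f 31 57 45
f 57 36 58
f 45 58 32
f 57 58 45
f 29 41 65
f 41 31 66
f 65 66 38
f 41 66 65
f 33 46 62
f 46 29 61
f 62 61 37
f 46 61 62
f 35 53 54
f 53 33 50
f 54 50 34
f 53 50 54
f 36 59 55
f 59 35 51
f 55 51 28
f 59 51 55



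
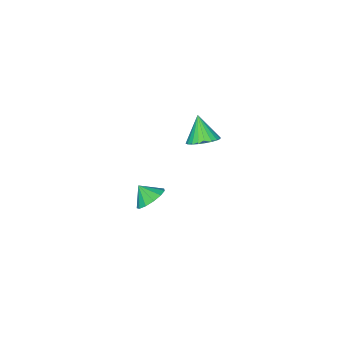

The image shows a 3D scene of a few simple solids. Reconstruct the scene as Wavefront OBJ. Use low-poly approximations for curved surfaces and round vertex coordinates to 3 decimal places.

v -3.463 -3.101 -0.624
v -2.514 -3.102 -0.251
v -4.017 -4.019 0.784
v -2.66 -2.768 -0.091
v -2.928 -2.485 -0.012
v -3.278 -2.296 -0.026
v -3.656 -2.229 -0.131
v -4.005 -2.295 -0.311
v -4.271 -2.484 -0.539
v -4.414 -2.766 -0.78
v -4.413 -3.1 -0.997
v -4.267 -3.434 -1.157
v -3.998 -3.717 -1.236
v -3.649 -3.906 -1.222
v -3.271 -3.973 -1.117
v -2.922 -3.907 -0.937
v -2.656 -3.718 -0.709
v -2.512 -3.435 -0.468
v 3.901 -0.356 1.796
v 4.718 0.034 2.085
v 4.019 -1.144 2.524
v 4.332 0.253 2.384
v 3.809 0.278 2.497
v 3.316 0.103 2.387
v 3.008 -0.218 2.09
v 2.984 -0.583 1.699
v 3.25 -0.876 1.339
v 3.724 -1.003 1.124
v 4.253 -0.925 1.122
v 4.671 -0.666 1.334
v 4.844 -0.309 1.693
f 2 1 4
f 2 4 3
f 4 1 5
f 4 5 3
f 5 1 6
f 5 6 3
f 6 1 7
f 6 7 3
f 7 1 8
f 7 8 3
f 8 1 9
f 8 9 3
f 9 1 10
f 9 10 3
f 10 1 11
f 10 11 3
f 11 1 12
f 11 12 3
f 12 1 13
f 12 13 3
f 13 1 14
f 13 14 3
f 14 1 15
f 14 15 3
f 15 1 16
f 15 16 3
f 16 1 17
f 16 17 3
f 17 1 18
f 17 18 3
f 18 1 2
f 18 2 3
f 20 19 22
f 20 22 21
f 22 19 23
f 22 23 21
f 23 19 24
f 23 24 21
f 24 19 25
f 24 25 21
f 25 19 26
f 25 26 21
f 26 19 27
f 26 27 21
f 27 19 28
f 27 28 21
f 28 19 29
f 28 29 21
f 29 19 30
f 29 30 21
f 30 19 31
f 30 31 21
f 31 19 20
f 31 20 21



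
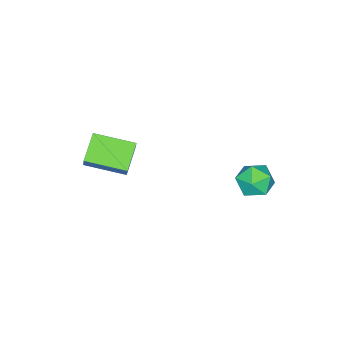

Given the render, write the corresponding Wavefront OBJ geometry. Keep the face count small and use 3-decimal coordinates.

v 3.608 -4.788 1.625
v 2.435 -5.168 2.348
v 2.847 -3.093 1.281
v 1.674 -3.473 2.005
v 4.046 -4.407 2.535
v 2.873 -4.787 3.259
v 3.285 -2.712 2.192
v 2.112 -3.092 2.915
v -0.757 1.798 1.004
v -0.245 1.914 0.217
v -0.975 0.326 0.643
v -0.463 0.442 -0.144
v -0.043 0.477 0.704
v 0.092 1.386 0.926
v -1.312 0.854 -0.066
v -1.177 1.763 0.156
v -0.587 1.331 -0.445
v 0.197 1.098 0.031
v -1.417 1.142 0.829
v -0.633 0.909 1.305
f 2 4 1
f 5 2 1
f 1 4 3
f 3 5 1
f 2 8 4
f 6 2 5
f 6 8 2
f 4 8 3
f 7 5 3
f 3 8 7
f 7 6 5
f 8 6 7
f 9 20 14
f 9 14 10
f 9 10 16
f 9 16 19
f 9 19 20
f 10 14 18
f 14 20 13
f 20 19 11
f 19 16 15
f 16 10 17
f 12 18 13
f 12 13 11
f 12 11 15
f 12 15 17
f 12 17 18
f 13 18 14
f 11 13 20
f 15 11 19
f 17 15 16
f 18 17 10



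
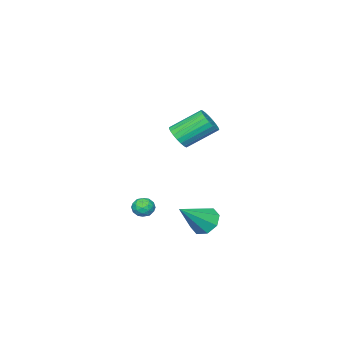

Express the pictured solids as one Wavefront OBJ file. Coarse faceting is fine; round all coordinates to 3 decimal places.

v -1.75 -2.59 -3.497
v -1.341 -2.998 -3.173
v -2.579 -3.222 -3.247
v -2.17 -3.63 -2.923
v -2.294 -3.026 -2.682
v -1.781 -2.635 -2.837
v -2.139 -3.585 -3.583
v -1.626 -3.194 -3.738
v -1.581 -3.613 -3.226
v -1.677 -3.268 -2.669
v -2.243 -2.952 -3.751
v -2.339 -2.607 -3.194
v -1.473 -2.739 -3.357
v -2.447 -3.481 -3.063
v -2.52 -3.126 -2.922
v -2.28 -3.366 -2.731
v -1.732 -2.525 -3.159
v -1.491 -2.765 -2.969
v -2.051 -2.781 -2.68
v -2.429 -3.455 -3.451
v -2.188 -3.695 -3.261
v -1.64 -2.854 -3.689
v -1.4 -3.094 -3.498
v -1.869 -3.439 -3.74
v -1.374 -3.34 -3.198
v -1.861 -3.712 -3.051
v -1.842 -3.685 -3.439
v -1.541 -3.455 -3.53
v -1.43 -3.137 -2.87
v -1.917 -3.508 -2.724
v -1.99 -3.153 -2.582
v -1.689 -2.923 -2.673
v -1.571 -3.498 -2.902
v -2.003 -2.712 -3.696
v -2.49 -3.083 -3.55
v -2.231 -3.297 -3.747
v -1.93 -3.067 -3.838
v -2.059 -2.508 -3.369
v -2.546 -2.88 -3.222
v -2.379 -2.765 -2.89
v -2.078 -2.535 -2.981
v -2.349 -2.722 -3.518
v -2.767 0.412 -3.349
v -2.174 0.363 -4.064
v -1.133 0.108 -1.971
v -2.254 1.028 -3.822
v -2.635 1.332 -3.303
v -3.093 1.097 -2.811
v -3.361 0.462 -2.635
v -3.28 -0.203 -2.877
v -2.9 -0.507 -3.396
v -2.441 -0.273 -3.887
v -1.774 -0.533 2.662
v -1.169 -0.077 2.851
v -2.342 1.008 3.986
v -2.946 0.553 3.798
v -1.287 0.072 2.587
v -2.459 1.157 3.723
v -1.488 0.116 2.337
v -2.66 1.202 3.473
v -1.739 0.048 2.143
v -2.911 1.134 3.279
v -1.996 -0.12 2.039
v -3.168 0.965 3.174
v -2.214 -0.36 2.042
v -3.387 0.726 3.178
v -2.357 -0.629 2.153
v -3.529 0.456 3.288
v -2.398 -0.882 2.352
v -3.571 0.203 3.487
v -2.332 -1.075 2.604
v -3.504 0.011 3.74
v -2.169 -1.173 2.867
v -3.341 -0.088 4.002
v -1.938 -1.161 3.094
v -3.11 -0.076 4.229
v -1.678 -1.041 3.246
v -2.851 0.045 4.382
v -1.435 -0.832 3.298
v -2.608 0.253 4.433
v -1.251 -0.572 3.24
v -2.423 0.514 4.375
v -1.157 -0.305 3.081
v -2.329 0.781 4.217
f 1 38 17
f 38 12 41
f 17 41 6
f 38 41 17
f 1 17 13
f 17 6 18
f 13 18 2
f 17 18 13
f 1 13 22
f 13 2 23
f 22 23 8
f 13 23 22
f 1 22 34
f 22 8 37
f 34 37 11
f 22 37 34
f 1 34 38
f 34 11 42
f 38 42 12
f 34 42 38
f 2 18 29
f 18 6 32
f 29 32 10
f 18 32 29
f 6 41 19
f 41 12 40
f 19 40 5
f 41 40 19
f 12 42 39
f 42 11 35
f 39 35 3
f 42 35 39
f 11 37 36
f 37 8 24
f 36 24 7
f 37 24 36
f 8 23 28
f 23 2 25
f 28 25 9
f 23 25 28
f 4 30 16
f 30 10 31
f 16 31 5
f 30 31 16
f 4 16 14
f 16 5 15
f 14 15 3
f 16 15 14
f 4 14 21
f 14 3 20
f 21 20 7
f 14 20 21
f 4 21 26
f 21 7 27
f 26 27 9
f 21 27 26
f 4 26 30
f 26 9 33
f 30 33 10
f 26 33 30
f 5 31 19
f 31 10 32
f 19 32 6
f 31 32 19
f 3 15 39
f 15 5 40
f 39 40 12
f 15 40 39
f 7 20 36
f 20 3 35
f 36 35 11
f 20 35 36
f 9 27 28
f 27 7 24
f 28 24 8
f 27 24 28
f 10 33 29
f 33 9 25
f 29 25 2
f 33 25 29
f 44 43 46
f 44 46 45
f 46 43 47
f 46 47 45
f 47 43 48
f 47 48 45
f 48 43 49
f 48 49 45
f 49 43 50
f 49 50 45
f 50 43 51
f 50 51 45
f 51 43 52
f 51 52 45
f 52 43 44
f 52 44 45
f 54 53 57
f 54 57 55
f 55 57 58
f 55 58 56
f 57 53 59
f 57 59 58
f 58 59 60
f 58 60 56
f 59 53 61
f 59 61 60
f 60 61 62
f 60 62 56
f 61 53 63
f 61 63 62
f 62 63 64
f 62 64 56
f 63 53 65
f 63 65 64
f 64 65 66
f 64 66 56
f 65 53 67
f 65 67 66
f 66 67 68
f 66 68 56
f 67 53 69
f 67 69 68
f 68 69 70
f 68 70 56
f 69 53 71
f 69 71 70
f 70 71 72
f 70 72 56
f 71 53 73
f 71 73 72
f 72 73 74
f 72 74 56
f 73 53 75
f 73 75 74
f 74 75 76
f 74 76 56
f 75 53 77
f 75 77 76
f 76 77 78
f 76 78 56
f 77 53 79
f 77 79 78
f 78 79 80
f 78 80 56
f 79 53 81
f 79 81 80
f 80 81 82
f 80 82 56
f 81 53 83
f 81 83 82
f 82 83 84
f 82 84 56
f 83 53 54
f 83 54 84
f 84 54 55
f 84 55 56



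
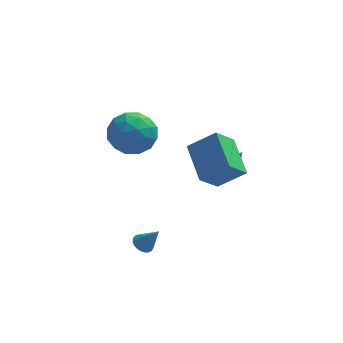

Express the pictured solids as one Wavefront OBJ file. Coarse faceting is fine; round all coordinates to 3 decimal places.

v -2.407 -3.258 -4.152
v -2.176 -3.654 -4.398
v -1.733 -3.502 -3.128
v -2.051 -3.5 -4.444
v -1.98 -3.31 -4.445
v -1.975 -3.112 -4.402
v -2.035 -2.936 -4.32
v -2.152 -2.809 -4.213
v -2.307 -2.751 -4.097
v -2.478 -2.77 -3.989
v -2.638 -2.863 -3.906
v -2.763 -3.016 -3.86
v -2.833 -3.206 -3.859
v -2.839 -3.404 -3.903
v -2.779 -3.58 -3.984
v -2.662 -3.707 -4.091
v -2.507 -3.766 -4.207
v -2.336 -3.747 -4.315
v -0.024 -2.731 -0.367
v 1.209 -2.79 0.571
v -0.547 -0.962 0.43
v 0.686 -1.02 1.368
v 0.754 -2.06 -1.348
v 1.987 -2.118 -0.41
v 0.231 -0.29 -0.551
v 1.464 -0.349 0.387
v -3.206 1.422 0.834
v -2.13 0.894 0.838
v -3.69 0.426 -0.758
v -2.614 -0.102 -0.754
v -3.412 -0.361 0.102
v -3.113 0.254 1.086
v -2.707 1.066 -1.006
v -2.408 1.681 -0.022
v -1.822 0.673 -0.299
v -2.258 -0.209 0.385
v -3.562 1.529 -0.305
v -3.998 0.647 0.379
v -2.625 1.245 0.976
v -3.195 0.075 -0.896
v -3.664 -0.078 -0.393
v -3.032 -0.389 -0.391
v -3.203 0.87 1.122
v -2.571 0.559 1.124
v -3.325 -0.179 0.691
v -3.249 0.761 -1.044
v -2.617 0.45 -1.042
v -2.788 1.709 0.471
v -2.156 1.398 0.473
v -2.495 1.499 -0.611
v -1.812 0.805 0.31
v -2.097 0.22 -0.626
v -2.151 0.906 -0.774
v -1.975 1.268 -0.196
v -2.068 0.287 0.712
v -2.353 -0.299 -0.224
v -2.822 -0.451 0.279
v -2.646 -0.089 0.858
v -1.887 0.157 0.043
v -3.467 1.619 0.304
v -3.752 1.033 -0.632
v -3.174 1.409 -0.778
v -2.998 1.771 -0.199
v -3.723 1.1 0.706
v -4.008 0.515 -0.23
v -3.845 0.052 0.276
v -3.669 0.414 0.854
v -3.933 1.163 0.037
v 1.266 2.912 -4.169
v 1.723 3.17 -4.585
v 1.994 3.168 -3.211
v 1.386 3.52 -4.423
v 0.978 3.514 -4.111
v 0.739 3.155 -3.833
v 0.809 2.654 -3.752
v 1.146 2.304 -3.915
v 1.553 2.31 -4.226
v 1.792 2.668 -4.504
f 2 1 4
f 2 4 3
f 4 1 5
f 4 5 3
f 5 1 6
f 5 6 3
f 6 1 7
f 6 7 3
f 7 1 8
f 7 8 3
f 8 1 9
f 8 9 3
f 9 1 10
f 9 10 3
f 10 1 11
f 10 11 3
f 11 1 12
f 11 12 3
f 12 1 13
f 12 13 3
f 13 1 14
f 13 14 3
f 14 1 15
f 14 15 3
f 15 1 16
f 15 16 3
f 16 1 17
f 16 17 3
f 17 1 18
f 17 18 3
f 18 1 2
f 18 2 3
f 20 22 19
f 23 20 19
f 19 22 21
f 21 23 19
f 20 26 22
f 24 20 23
f 24 26 20
f 22 26 21
f 25 23 21
f 21 26 25
f 25 24 23
f 26 24 25
f 27 64 43
f 64 38 67
f 43 67 32
f 64 67 43
f 27 43 39
f 43 32 44
f 39 44 28
f 43 44 39
f 27 39 48
f 39 28 49
f 48 49 34
f 39 49 48
f 27 48 60
f 48 34 63
f 60 63 37
f 48 63 60
f 27 60 64
f 60 37 68
f 64 68 38
f 60 68 64
f 28 44 55
f 44 32 58
f 55 58 36
f 44 58 55
f 32 67 45
f 67 38 66
f 45 66 31
f 67 66 45
f 38 68 65
f 68 37 61
f 65 61 29
f 68 61 65
f 37 63 62
f 63 34 50
f 62 50 33
f 63 50 62
f 34 49 54
f 49 28 51
f 54 51 35
f 49 51 54
f 30 56 42
f 56 36 57
f 42 57 31
f 56 57 42
f 30 42 40
f 42 31 41
f 40 41 29
f 42 41 40
f 30 40 47
f 40 29 46
f 47 46 33
f 40 46 47
f 30 47 52
f 47 33 53
f 52 53 35
f 47 53 52
f 30 52 56
f 52 35 59
f 56 59 36
f 52 59 56
f 31 57 45
f 57 36 58
f 45 58 32
f 57 58 45
f 29 41 65
f 41 31 66
f 65 66 38
f 41 66 65
f 33 46 62
f 46 29 61
f 62 61 37
f 46 61 62
f 35 53 54
f 53 33 50
f 54 50 34
f 53 50 54
f 36 59 55
f 59 35 51
f 55 51 28
f 59 51 55
f 70 69 72
f 70 72 71
f 72 69 73
f 72 73 71
f 73 69 74
f 73 74 71
f 74 69 75
f 74 75 71
f 75 69 76
f 75 76 71
f 76 69 77
f 76 77 71
f 77 69 78
f 77 78 71
f 78 69 70
f 78 70 71



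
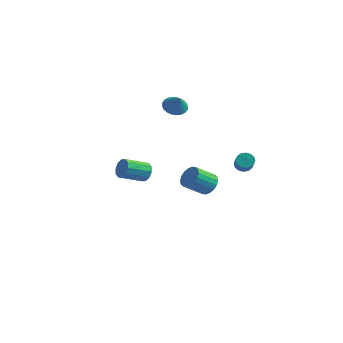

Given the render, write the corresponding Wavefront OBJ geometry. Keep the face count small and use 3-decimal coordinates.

v -3.839 2.783 1.834
v -3.217 2.811 1.473
v -3.341 2.437 2.666
v -3.227 3.068 1.585
v -3.33 3.282 1.736
v -3.51 3.42 1.902
v -3.74 3.461 2.057
v -3.986 3.398 2.178
v -4.209 3.242 2.247
v -4.376 3.017 2.253
v -4.462 2.755 2.196
v -4.452 2.498 2.083
v -4.349 2.284 1.932
v -4.169 2.147 1.767
v -3.938 2.106 1.611
v -3.693 2.168 1.49
v -3.47 2.324 1.421
v -3.303 2.55 1.415
v -1.787 2.916 -3.671
v -1.13 2.667 -3.436
v -1.777 1.736 -2.615
v -2.433 1.984 -2.849
v -1.2 2.906 -3.22
v -1.847 1.974 -2.399
v -1.386 3.147 -3.093
v -2.032 2.215 -2.272
v -1.651 3.341 -3.081
v -2.298 2.41 -2.26
v -1.943 3.452 -3.185
v -2.59 2.521 -2.364
v -2.204 3.456 -3.386
v -2.851 2.525 -2.565
v -2.383 3.354 -3.643
v -3.029 2.422 -2.822
v -2.443 3.164 -3.905
v -3.09 2.233 -3.084
v -2.373 2.926 -4.121
v -3.02 1.994 -3.3
v -2.188 2.685 -4.248
v -2.834 1.753 -3.427
v -1.922 2.49 -4.26
v -2.569 1.559 -3.439
v -1.63 2.379 -4.156
v -2.277 1.448 -3.335
v -1.369 2.375 -3.955
v -2.016 1.444 -3.134
v -1.191 2.478 -3.698
v -1.837 1.546 -2.877
v 0.084 3.402 -1.82
v 0.391 3.789 -1.656
v 0.923 3.044 -0.896
v 0.616 2.658 -1.06
v 0.193 3.802 -1.505
v 0.725 3.057 -0.745
v -0.03 3.723 -1.427
v 0.502 2.978 -0.666
v -0.226 3.571 -1.438
v 0.306 2.826 -0.678
v -0.352 3.38 -1.537
v 0.18 2.635 -0.777
v -0.377 3.194 -1.701
v 0.155 2.45 -0.941
v -0.297 3.057 -1.892
v 0.234 2.312 -1.132
v -0.13 2.998 -2.067
v 0.402 2.253 -1.306
v 0.086 3.032 -2.185
v 0.618 2.287 -1.425
v 0.302 3.151 -2.219
v 0.834 2.406 -1.459
v 0.468 3.327 -2.163
v 1 2.582 -1.402
v 0.546 3.521 -2.027
v 1.078 2.776 -1.267
v 0.518 3.688 -1.844
v 1.05 2.943 -1.084
v -1.705 -3.456 0.081
v -1.352 -3.43 0.578
v -2.063 -4.499 1.137
v -2.415 -4.524 0.639
v -1.648 -3.204 0.634
v -2.359 -4.273 1.192
v -1.966 -3.074 0.478
v -2.677 -4.143 1.037
v -2.184 -3.09 0.171
v -2.895 -4.158 0.729
v -2.219 -3.245 -0.171
v -2.93 -4.314 0.388
v -2.057 -3.481 -0.417
v -2.768 -4.55 0.142
v -1.761 -3.707 -0.472
v -2.472 -4.776 0.086
v -1.443 -3.837 -0.317
v -2.154 -4.906 0.242
v -1.225 -3.822 -0.009
v -1.936 -4.89 0.549
v -1.19 -3.666 0.332
v -1.901 -4.735 0.891
f 2 1 4
f 2 4 3
f 4 1 5
f 4 5 3
f 5 1 6
f 5 6 3
f 6 1 7
f 6 7 3
f 7 1 8
f 7 8 3
f 8 1 9
f 8 9 3
f 9 1 10
f 9 10 3
f 10 1 11
f 10 11 3
f 11 1 12
f 11 12 3
f 12 1 13
f 12 13 3
f 13 1 14
f 13 14 3
f 14 1 15
f 14 15 3
f 15 1 16
f 15 16 3
f 16 1 17
f 16 17 3
f 17 1 18
f 17 18 3
f 18 1 2
f 18 2 3
f 20 19 23
f 20 23 21
f 21 23 24
f 21 24 22
f 23 19 25
f 23 25 24
f 24 25 26
f 24 26 22
f 25 19 27
f 25 27 26
f 26 27 28
f 26 28 22
f 27 19 29
f 27 29 28
f 28 29 30
f 28 30 22
f 29 19 31
f 29 31 30
f 30 31 32
f 30 32 22
f 31 19 33
f 31 33 32
f 32 33 34
f 32 34 22
f 33 19 35
f 33 35 34
f 34 35 36
f 34 36 22
f 35 19 37
f 35 37 36
f 36 37 38
f 36 38 22
f 37 19 39
f 37 39 38
f 38 39 40
f 38 40 22
f 39 19 41
f 39 41 40
f 40 41 42
f 40 42 22
f 41 19 43
f 41 43 42
f 42 43 44
f 42 44 22
f 43 19 45
f 43 45 44
f 44 45 46
f 44 46 22
f 45 19 47
f 45 47 46
f 46 47 48
f 46 48 22
f 47 19 20
f 47 20 48
f 48 20 21
f 48 21 22
f 50 49 53
f 50 53 51
f 51 53 54
f 51 54 52
f 53 49 55
f 53 55 54
f 54 55 56
f 54 56 52
f 55 49 57
f 55 57 56
f 56 57 58
f 56 58 52
f 57 49 59
f 57 59 58
f 58 59 60
f 58 60 52
f 59 49 61
f 59 61 60
f 60 61 62
f 60 62 52
f 61 49 63
f 61 63 62
f 62 63 64
f 62 64 52
f 63 49 65
f 63 65 64
f 64 65 66
f 64 66 52
f 65 49 67
f 65 67 66
f 66 67 68
f 66 68 52
f 67 49 69
f 67 69 68
f 68 69 70
f 68 70 52
f 69 49 71
f 69 71 70
f 70 71 72
f 70 72 52
f 71 49 73
f 71 73 72
f 72 73 74
f 72 74 52
f 73 49 75
f 73 75 74
f 74 75 76
f 74 76 52
f 75 49 50
f 75 50 76
f 76 50 51
f 76 51 52
f 78 77 81
f 78 81 79
f 79 81 82
f 79 82 80
f 81 77 83
f 81 83 82
f 82 83 84
f 82 84 80
f 83 77 85
f 83 85 84
f 84 85 86
f 84 86 80
f 85 77 87
f 85 87 86
f 86 87 88
f 86 88 80
f 87 77 89
f 87 89 88
f 88 89 90
f 88 90 80
f 89 77 91
f 89 91 90
f 90 91 92
f 90 92 80
f 91 77 93
f 91 93 92
f 92 93 94
f 92 94 80
f 93 77 95
f 93 95 94
f 94 95 96
f 94 96 80
f 95 77 97
f 95 97 96
f 96 97 98
f 96 98 80
f 97 77 78
f 97 78 98
f 98 78 79
f 98 79 80



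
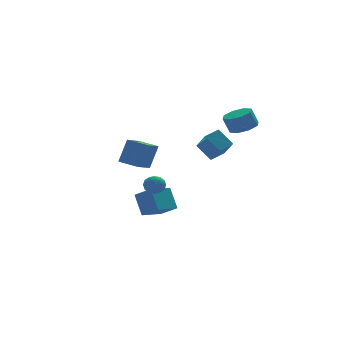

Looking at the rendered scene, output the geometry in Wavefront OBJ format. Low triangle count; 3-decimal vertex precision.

v -3.817 -1.992 1.33
v -3.193 -1.771 2.884
v -2.758 -1.07 0.773
v -2.134 -0.849 2.328
v -3.006 -3.031 1.152
v -2.382 -2.81 2.707
v -1.947 -2.109 0.596
v -1.323 -1.888 2.15
v -0.368 0.637 -4.059
v -0.455 1.608 -2.703
v -1.015 1.672 -4.842
v -1.102 2.643 -3.486
v 1.142 1.297 -4.434
v 1.055 2.268 -3.078
v 0.495 2.332 -5.217
v 0.408 3.303 -3.861
v 3.698 -2.744 3.28
v 4.397 -2.157 3.455
v 4.002 -2.008 4.535
v 3.302 -2.596 4.36
v 3.821 -1.826 3.198
v 3.426 -1.677 4.279
v 3.173 -2.034 2.99
v 2.777 -1.885 4.07
v 2.832 -2.657 2.951
v 2.437 -2.509 4.032
v 2.998 -3.332 3.105
v 2.603 -3.183 4.185
v 3.574 -3.663 3.361
v 3.179 -3.514 4.442
v 4.223 -3.455 3.57
v 3.827 -3.306 4.65
v 4.563 -2.831 3.608
v 4.168 -2.683 4.689
v -2.661 -3.159 0.108
v -2.009 -2.92 0.109
v -2.351 -4 -0.569
v -1.699 -3.761 -0.568
v -1.968 -4.038 0.009
v -2.16 -3.518 0.427
v -2.2 -3.402 -0.887
v -2.392 -2.882 -0.469
v -1.725 -3.07 -0.506
v -1.581 -3.463 0.048
v -2.779 -3.457 -0.508
v -2.635 -3.85 0.046
v -2.362 -2.966 0.168
v -1.998 -3.954 -0.628
v -2.156 -4.117 -0.289
v -1.773 -3.976 -0.288
v -2.451 -3.318 0.355
v -2.068 -3.177 0.356
v -2.044 -3.834 0.297
v -2.292 -3.743 -0.816
v -1.909 -3.602 -0.815
v -2.587 -2.944 -0.172
v -2.204 -2.803 -0.171
v -2.316 -3.086 -0.757
v -1.812 -2.913 -0.193
v -1.63 -3.407 -0.591
v -1.924 -3.196 -0.778
v -2.037 -2.891 -0.532
v -1.728 -3.144 0.133
v -1.546 -3.638 -0.265
v -1.704 -3.801 0.074
v -1.816 -3.496 0.32
v -1.56 -3.232 -0.229
v -2.814 -3.282 -0.195
v -2.632 -3.776 -0.593
v -2.544 -3.424 -0.78
v -2.656 -3.119 -0.534
v -2.73 -3.513 0.131
v -2.548 -4.007 -0.267
v -2.323 -4.029 0.072
v -2.436 -3.724 0.318
v -2.8 -3.688 -0.231
v 1.744 -0.24 1.217
v 1.773 -1.437 2.382
v 2.753 0.079 1.519
v 2.782 -1.118 2.683
v 2.298 -1.122 0.297
v 2.327 -2.319 1.461
v 3.307 -0.803 0.598
v 3.336 -2 1.763
f 2 4 1
f 5 2 1
f 1 4 3
f 3 5 1
f 2 8 4
f 6 2 5
f 6 8 2
f 4 8 3
f 7 5 3
f 3 8 7
f 7 6 5
f 8 6 7
f 10 12 9
f 13 10 9
f 9 12 11
f 11 13 9
f 10 16 12
f 14 10 13
f 14 16 10
f 12 16 11
f 15 13 11
f 11 16 15
f 15 14 13
f 16 14 15
f 18 17 21
f 18 21 19
f 19 21 22
f 19 22 20
f 21 17 23
f 21 23 22
f 22 23 24
f 22 24 20
f 23 17 25
f 23 25 24
f 24 25 26
f 24 26 20
f 25 17 27
f 25 27 26
f 26 27 28
f 26 28 20
f 27 17 29
f 27 29 28
f 28 29 30
f 28 30 20
f 29 17 31
f 29 31 30
f 30 31 32
f 30 32 20
f 31 17 33
f 31 33 32
f 32 33 34
f 32 34 20
f 33 17 18
f 33 18 34
f 34 18 19
f 34 19 20
f 35 72 51
f 72 46 75
f 51 75 40
f 72 75 51
f 35 51 47
f 51 40 52
f 47 52 36
f 51 52 47
f 35 47 56
f 47 36 57
f 56 57 42
f 47 57 56
f 35 56 68
f 56 42 71
f 68 71 45
f 56 71 68
f 35 68 72
f 68 45 76
f 72 76 46
f 68 76 72
f 36 52 63
f 52 40 66
f 63 66 44
f 52 66 63
f 40 75 53
f 75 46 74
f 53 74 39
f 75 74 53
f 46 76 73
f 76 45 69
f 73 69 37
f 76 69 73
f 45 71 70
f 71 42 58
f 70 58 41
f 71 58 70
f 42 57 62
f 57 36 59
f 62 59 43
f 57 59 62
f 38 64 50
f 64 44 65
f 50 65 39
f 64 65 50
f 38 50 48
f 50 39 49
f 48 49 37
f 50 49 48
f 38 48 55
f 48 37 54
f 55 54 41
f 48 54 55
f 38 55 60
f 55 41 61
f 60 61 43
f 55 61 60
f 38 60 64
f 60 43 67
f 64 67 44
f 60 67 64
f 39 65 53
f 65 44 66
f 53 66 40
f 65 66 53
f 37 49 73
f 49 39 74
f 73 74 46
f 49 74 73
f 41 54 70
f 54 37 69
f 70 69 45
f 54 69 70
f 43 61 62
f 61 41 58
f 62 58 42
f 61 58 62
f 44 67 63
f 67 43 59
f 63 59 36
f 67 59 63
f 78 80 77
f 81 78 77
f 77 80 79
f 79 81 77
f 78 84 80
f 82 78 81
f 82 84 78
f 80 84 79
f 83 81 79
f 79 84 83
f 83 82 81
f 84 82 83



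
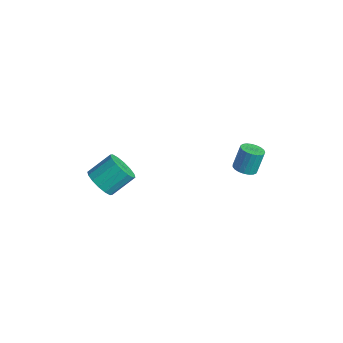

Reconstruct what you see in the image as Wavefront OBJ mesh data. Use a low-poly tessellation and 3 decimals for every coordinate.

v 0.028 3.362 -1.008
v 0.634 3.16 -0.889
v 0.558 3.676 0.368
v -0.048 3.878 0.248
v 0.676 3.408 -0.988
v 0.6 3.923 0.268
v 0.606 3.648 -1.09
v 0.53 4.163 0.166
v 0.436 3.838 -1.179
v 0.36 4.354 0.077
v 0.195 3.947 -1.238
v 0.12 4.462 0.018
v -0.074 3.954 -1.257
v -0.15 4.469 -0.001
v -0.326 3.859 -1.233
v -0.402 4.374 0.023
v -0.517 3.678 -1.17
v -0.592 4.193 0.086
v -0.613 3.442 -1.08
v -0.689 3.958 0.177
v -0.599 3.193 -0.976
v -0.675 3.708 0.28
v -0.476 2.973 -0.879
v -0.552 3.488 0.378
v -0.266 2.82 -0.803
v -0.342 3.336 0.453
v -0.006 2.761 -0.763
v -0.081 3.277 0.493
v 0.261 2.806 -0.766
v 0.185 3.322 0.49
v 0.487 2.947 -0.81
v 0.411 3.463 0.446
v -2.954 -3.368 -0.926
v -2.08 -3.618 -0.786
v -1.872 -2.382 0.126
v -2.746 -2.132 -0.014
v -2.067 -3.337 -1.17
v -1.86 -2.101 -0.258
v -2.292 -3.064 -1.489
v -2.085 -1.828 -0.576
v -2.695 -2.872 -1.657
v -2.487 -1.636 -0.744
v -3.166 -2.814 -1.629
v -2.959 -1.578 -0.717
v -3.581 -2.903 -1.413
v -3.374 -1.667 -0.501
v -3.828 -3.118 -1.066
v -3.62 -1.882 -0.154
v -3.84 -3.399 -0.682
v -3.633 -2.163 0.23
v -3.615 -3.672 -0.364
v -3.408 -2.436 0.549
v -3.213 -3.864 -0.196
v -3.005 -2.628 0.717
v -2.741 -3.922 -0.223
v -2.534 -2.686 0.689
v -2.326 -3.833 -0.439
v -2.119 -2.597 0.473
f 2 1 5
f 2 5 3
f 3 5 6
f 3 6 4
f 5 1 7
f 5 7 6
f 6 7 8
f 6 8 4
f 7 1 9
f 7 9 8
f 8 9 10
f 8 10 4
f 9 1 11
f 9 11 10
f 10 11 12
f 10 12 4
f 11 1 13
f 11 13 12
f 12 13 14
f 12 14 4
f 13 1 15
f 13 15 14
f 14 15 16
f 14 16 4
f 15 1 17
f 15 17 16
f 16 17 18
f 16 18 4
f 17 1 19
f 17 19 18
f 18 19 20
f 18 20 4
f 19 1 21
f 19 21 20
f 20 21 22
f 20 22 4
f 21 1 23
f 21 23 22
f 22 23 24
f 22 24 4
f 23 1 25
f 23 25 24
f 24 25 26
f 24 26 4
f 25 1 27
f 25 27 26
f 26 27 28
f 26 28 4
f 27 1 29
f 27 29 28
f 28 29 30
f 28 30 4
f 29 1 31
f 29 31 30
f 30 31 32
f 30 32 4
f 31 1 2
f 31 2 32
f 32 2 3
f 32 3 4
f 34 33 37
f 34 37 35
f 35 37 38
f 35 38 36
f 37 33 39
f 37 39 38
f 38 39 40
f 38 40 36
f 39 33 41
f 39 41 40
f 40 41 42
f 40 42 36
f 41 33 43
f 41 43 42
f 42 43 44
f 42 44 36
f 43 33 45
f 43 45 44
f 44 45 46
f 44 46 36
f 45 33 47
f 45 47 46
f 46 47 48
f 46 48 36
f 47 33 49
f 47 49 48
f 48 49 50
f 48 50 36
f 49 33 51
f 49 51 50
f 50 51 52
f 50 52 36
f 51 33 53
f 51 53 52
f 52 53 54
f 52 54 36
f 53 33 55
f 53 55 54
f 54 55 56
f 54 56 36
f 55 33 57
f 55 57 56
f 56 57 58
f 56 58 36
f 57 33 34
f 57 34 58
f 58 34 35
f 58 35 36



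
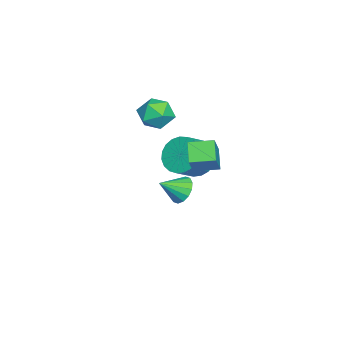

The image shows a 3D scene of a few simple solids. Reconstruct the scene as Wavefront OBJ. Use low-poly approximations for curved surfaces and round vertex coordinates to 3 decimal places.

v -0.503 1.418 -0.737
v -0.083 1.033 -1.595
v 0.824 0.476 -0.901
v 0.403 0.862 -0.043
v 0.119 1.409 -1.558
v 1.026 0.852 -0.863
v 0.214 1.786 -1.379
v 1.12 1.23 -0.684
v 0.184 2.1 -1.089
v 1.091 1.543 -0.394
v 0.036 2.296 -0.738
v 0.942 1.739 -0.044
v -0.205 2.34 -0.387
v 0.701 1.784 0.307
v -0.499 2.225 -0.097
v 0.408 1.668 0.598
v -0.792 1.97 0.083
v 0.114 1.414 0.777
v -1.036 1.62 0.121
v -0.13 1.064 0.815
v -1.188 1.235 0.01
v -0.282 0.679 0.704
v -1.221 0.882 -0.23
v -0.315 0.325 0.465
v -1.13 0.621 -0.557
v -0.224 0.065 0.137
v -0.931 0.498 -0.916
v -0.025 -0.058 -0.222
v -0.658 0.535 -1.243
v 0.249 -0.022 -0.549
v -0.358 0.724 -1.484
v 0.549 0.167 -0.789
v 2.797 1.998 0.512
v 1.961 1.751 1.231
v 2.601 3.12 0.671
v 1.766 2.873 1.391
v 3.774 2.007 1.649
v 2.939 1.76 2.369
v 3.579 3.129 1.809
v 2.743 2.882 2.528
v -2.163 0.356 -4.025
v -1.865 0.033 -4.705
v -1.557 -0.576 -3.315
v -1.577 0.312 -4.583
v -1.447 0.604 -4.311
v -1.508 0.829 -3.963
v -1.745 0.928 -3.631
v -2.094 0.873 -3.405
v -2.462 0.68 -3.345
v -2.749 0.4 -3.468
v -2.879 0.109 -3.739
v -2.818 -0.116 -4.088
v -2.581 -0.215 -4.419
v -2.232 -0.16 -4.645
v -3.695 -0.619 0.611
v -2.999 -0.497 1.286
v -2.721 -1.543 -0.226
v -2.025 -1.421 0.449
v -2.825 -1.94 0.661
v -3.427 -1.369 1.179
v -2.293 -0.671 -0.119
v -2.895 -0.1 0.399
v -2.132 -0.529 0.835
v -2.461 -1.313 1.317
v -3.259 -0.727 -0.257
v -3.588 -1.511 0.225
f 2 1 5
f 2 5 3
f 3 5 6
f 3 6 4
f 5 1 7
f 5 7 6
f 6 7 8
f 6 8 4
f 7 1 9
f 7 9 8
f 8 9 10
f 8 10 4
f 9 1 11
f 9 11 10
f 10 11 12
f 10 12 4
f 11 1 13
f 11 13 12
f 12 13 14
f 12 14 4
f 13 1 15
f 13 15 14
f 14 15 16
f 14 16 4
f 15 1 17
f 15 17 16
f 16 17 18
f 16 18 4
f 17 1 19
f 17 19 18
f 18 19 20
f 18 20 4
f 19 1 21
f 19 21 20
f 20 21 22
f 20 22 4
f 21 1 23
f 21 23 22
f 22 23 24
f 22 24 4
f 23 1 25
f 23 25 24
f 24 25 26
f 24 26 4
f 25 1 27
f 25 27 26
f 26 27 28
f 26 28 4
f 27 1 29
f 27 29 28
f 28 29 30
f 28 30 4
f 29 1 31
f 29 31 30
f 30 31 32
f 30 32 4
f 31 1 2
f 31 2 32
f 32 2 3
f 32 3 4
f 34 36 33
f 37 34 33
f 33 36 35
f 35 37 33
f 34 40 36
f 38 34 37
f 38 40 34
f 36 40 35
f 39 37 35
f 35 40 39
f 39 38 37
f 40 38 39
f 42 41 44
f 42 44 43
f 44 41 45
f 44 45 43
f 45 41 46
f 45 46 43
f 46 41 47
f 46 47 43
f 47 41 48
f 47 48 43
f 48 41 49
f 48 49 43
f 49 41 50
f 49 50 43
f 50 41 51
f 50 51 43
f 51 41 52
f 51 52 43
f 52 41 53
f 52 53 43
f 53 41 54
f 53 54 43
f 54 41 42
f 54 42 43
f 55 66 60
f 55 60 56
f 55 56 62
f 55 62 65
f 55 65 66
f 56 60 64
f 60 66 59
f 66 65 57
f 65 62 61
f 62 56 63
f 58 64 59
f 58 59 57
f 58 57 61
f 58 61 63
f 58 63 64
f 59 64 60
f 57 59 66
f 61 57 65
f 63 61 62
f 64 63 56



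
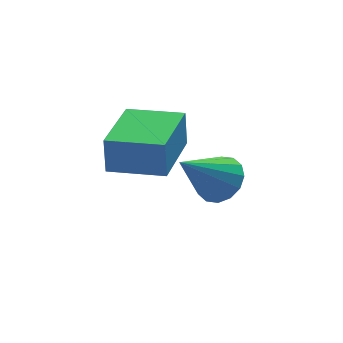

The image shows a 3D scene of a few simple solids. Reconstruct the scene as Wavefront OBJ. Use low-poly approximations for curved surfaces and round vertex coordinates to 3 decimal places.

v 0.443 1.793 -4.526
v 1.048 1.659 -3.959
v -0.903 1.447 -3.174
v 0.963 2.085 -3.935
v 0.739 2.432 -4.069
v 0.436 2.608 -4.326
v 0.134 2.566 -4.636
v -0.084 2.317 -4.918
v -0.161 1.927 -5.094
v -0.076 1.501 -5.118
v 0.148 1.153 -4.984
v 0.451 0.977 -4.727
v 0.752 1.019 -4.416
v 0.971 1.269 -4.135
v -2.129 -0.954 -1.68
v -2.122 -0.804 -0.56
v -3.495 -0.035 -1.795
v -3.488 0.114 -0.675
v -0.912 0.826 -1.925
v -0.905 0.975 -0.805
v -2.278 1.744 -2.04
v -2.271 1.894 -0.92
f 2 1 4
f 2 4 3
f 4 1 5
f 4 5 3
f 5 1 6
f 5 6 3
f 6 1 7
f 6 7 3
f 7 1 8
f 7 8 3
f 8 1 9
f 8 9 3
f 9 1 10
f 9 10 3
f 10 1 11
f 10 11 3
f 11 1 12
f 11 12 3
f 12 1 13
f 12 13 3
f 13 1 14
f 13 14 3
f 14 1 2
f 14 2 3
f 16 18 15
f 19 16 15
f 15 18 17
f 17 19 15
f 16 22 18
f 20 16 19
f 20 22 16
f 18 22 17
f 21 19 17
f 17 22 21
f 21 20 19
f 22 20 21



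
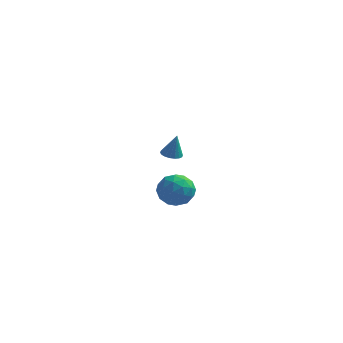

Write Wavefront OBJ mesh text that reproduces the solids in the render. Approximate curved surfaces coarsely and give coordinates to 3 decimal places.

v -3.208 2.689 1.915
v -2.832 3.108 1.821
v -2.932 2.731 3.205
v -3.048 3.234 1.863
v -3.296 3.253 1.916
v -3.526 3.16 1.968
v -3.693 2.973 2.009
v -3.764 2.731 2.032
v -3.725 2.48 2.032
v -3.584 2.271 2.009
v -3.368 2.145 1.966
v -3.12 2.126 1.914
v -2.89 2.219 1.862
v -2.723 2.405 1.82
v -2.652 2.648 1.797
v -2.691 2.898 1.798
v -0.722 -3.416 3.791
v -0.11 -3.599 3.079
v -1.89 -3.941 2.921
v -1.278 -4.124 2.209
v -1.249 -4.645 3.01
v -0.527 -4.321 3.548
v -1.473 -3.219 2.452
v -0.751 -2.895 2.99
v -0.574 -3.477 2.251
v -0.435 -4.359 2.597
v -1.565 -3.181 3.403
v -1.426 -4.063 3.749
v -0.314 -3.462 3.512
v -1.686 -4.078 2.488
v -1.67 -4.385 2.96
v -1.31 -4.492 2.541
v -0.559 -3.886 3.787
v -0.199 -3.994 3.369
v -0.868 -4.608 3.329
v -1.801 -3.546 2.631
v -1.441 -3.654 2.213
v -0.69 -3.048 3.459
v -0.33 -3.155 3.04
v -1.132 -2.932 2.671
v -0.226 -3.497 2.607
v -0.913 -3.806 2.095
v -1.027 -3.274 2.238
v -0.603 -3.083 2.554
v -0.145 -4.016 2.81
v -0.831 -4.324 2.298
v -0.814 -4.63 2.769
v -0.39 -4.44 3.085
v -0.417 -3.944 2.323
v -1.169 -3.216 3.702
v -1.855 -3.524 3.19
v -1.61 -3.1 2.915
v -1.186 -2.91 3.231
v -1.087 -3.734 3.905
v -1.774 -4.043 3.393
v -1.397 -4.457 3.446
v -0.973 -4.266 3.762
v -1.583 -3.596 3.677
f 2 1 4
f 2 4 3
f 4 1 5
f 4 5 3
f 5 1 6
f 5 6 3
f 6 1 7
f 6 7 3
f 7 1 8
f 7 8 3
f 8 1 9
f 8 9 3
f 9 1 10
f 9 10 3
f 10 1 11
f 10 11 3
f 11 1 12
f 11 12 3
f 12 1 13
f 12 13 3
f 13 1 14
f 13 14 3
f 14 1 15
f 14 15 3
f 15 1 16
f 15 16 3
f 16 1 2
f 16 2 3
f 17 54 33
f 54 28 57
f 33 57 22
f 54 57 33
f 17 33 29
f 33 22 34
f 29 34 18
f 33 34 29
f 17 29 38
f 29 18 39
f 38 39 24
f 29 39 38
f 17 38 50
f 38 24 53
f 50 53 27
f 38 53 50
f 17 50 54
f 50 27 58
f 54 58 28
f 50 58 54
f 18 34 45
f 34 22 48
f 45 48 26
f 34 48 45
f 22 57 35
f 57 28 56
f 35 56 21
f 57 56 35
f 28 58 55
f 58 27 51
f 55 51 19
f 58 51 55
f 27 53 52
f 53 24 40
f 52 40 23
f 53 40 52
f 24 39 44
f 39 18 41
f 44 41 25
f 39 41 44
f 20 46 32
f 46 26 47
f 32 47 21
f 46 47 32
f 20 32 30
f 32 21 31
f 30 31 19
f 32 31 30
f 20 30 37
f 30 19 36
f 37 36 23
f 30 36 37
f 20 37 42
f 37 23 43
f 42 43 25
f 37 43 42
f 20 42 46
f 42 25 49
f 46 49 26
f 42 49 46
f 21 47 35
f 47 26 48
f 35 48 22
f 47 48 35
f 19 31 55
f 31 21 56
f 55 56 28
f 31 56 55
f 23 36 52
f 36 19 51
f 52 51 27
f 36 51 52
f 25 43 44
f 43 23 40
f 44 40 24
f 43 40 44
f 26 49 45
f 49 25 41
f 45 41 18
f 49 41 45

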